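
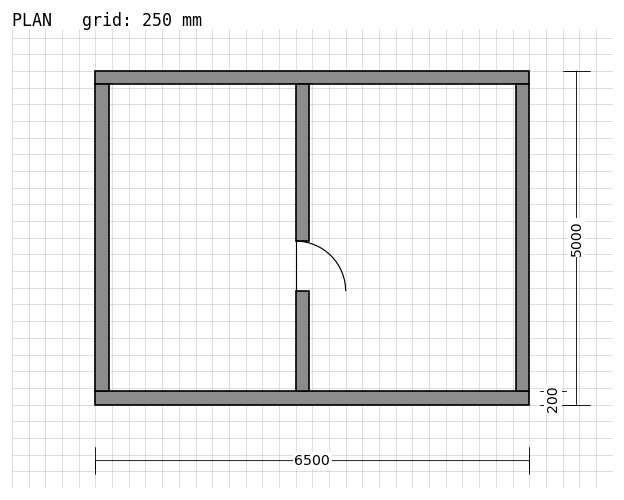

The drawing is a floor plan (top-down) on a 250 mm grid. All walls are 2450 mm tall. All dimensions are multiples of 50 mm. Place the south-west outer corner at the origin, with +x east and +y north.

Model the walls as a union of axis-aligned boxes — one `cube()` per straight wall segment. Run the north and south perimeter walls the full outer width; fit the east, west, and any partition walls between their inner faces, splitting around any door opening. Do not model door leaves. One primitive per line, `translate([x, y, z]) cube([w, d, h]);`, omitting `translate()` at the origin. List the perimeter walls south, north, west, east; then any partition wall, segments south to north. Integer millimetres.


cube([6500, 200, 2450]);
translate([0, 4800, 0]) cube([6500, 200, 2450]);
translate([0, 200, 0]) cube([200, 4600, 2450]);
translate([6300, 200, 0]) cube([200, 4600, 2450]);
translate([3000, 200, 0]) cube([200, 1500, 2450]);
translate([3000, 2450, 0]) cube([200, 2350, 2450]);


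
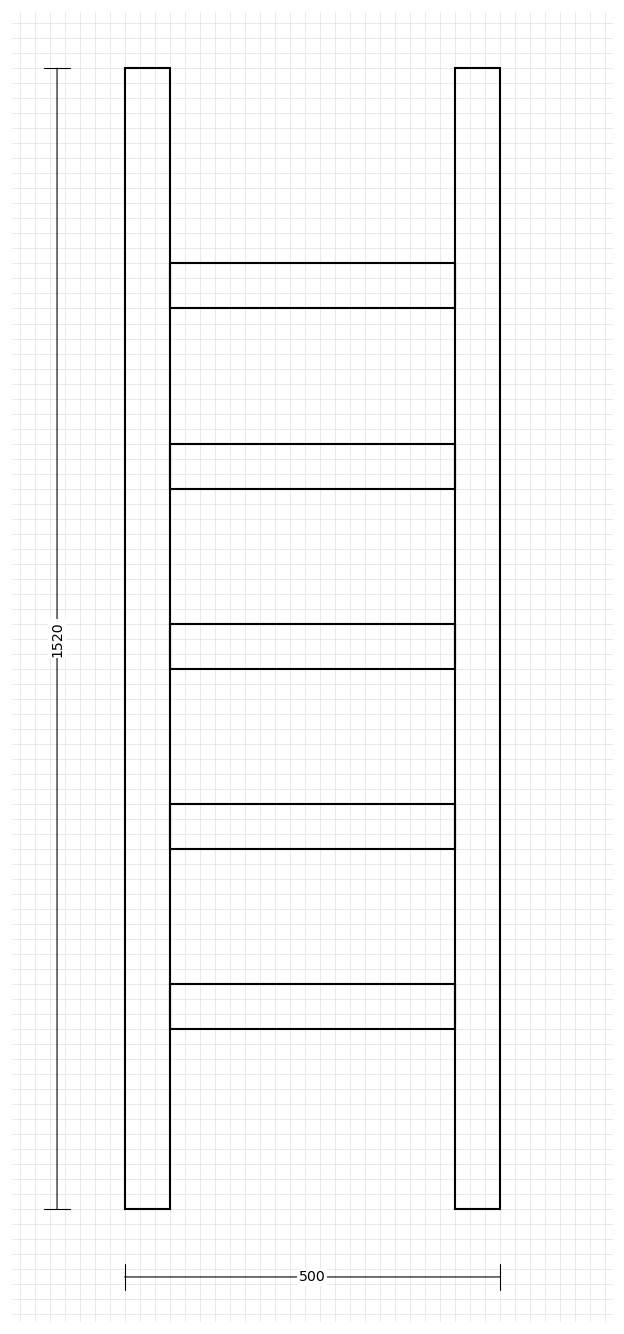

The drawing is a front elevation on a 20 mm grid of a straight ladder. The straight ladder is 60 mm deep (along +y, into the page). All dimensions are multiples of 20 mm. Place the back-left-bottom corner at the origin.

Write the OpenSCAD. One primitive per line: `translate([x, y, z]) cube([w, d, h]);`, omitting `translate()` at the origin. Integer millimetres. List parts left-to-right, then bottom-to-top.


cube([60, 60, 1520]);
translate([60, 0, 240]) cube([380, 60, 60]);
translate([60, 0, 480]) cube([380, 60, 60]);
translate([60, 0, 720]) cube([380, 60, 60]);
translate([60, 0, 960]) cube([380, 60, 60]);
translate([60, 0, 1200]) cube([380, 60, 60]);
translate([440, 0, 0]) cube([60, 60, 1520]);


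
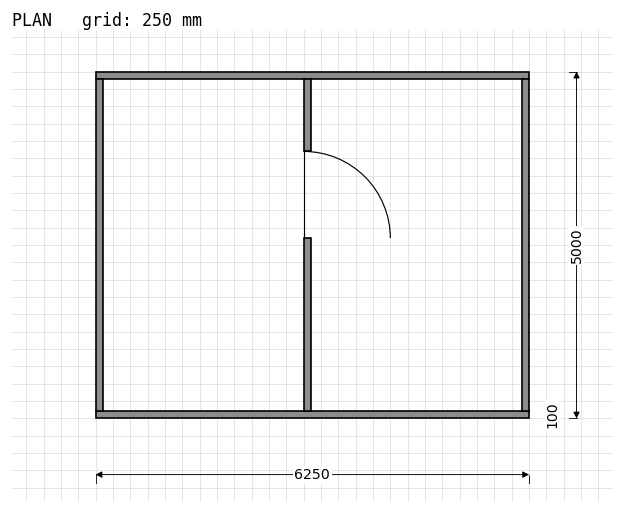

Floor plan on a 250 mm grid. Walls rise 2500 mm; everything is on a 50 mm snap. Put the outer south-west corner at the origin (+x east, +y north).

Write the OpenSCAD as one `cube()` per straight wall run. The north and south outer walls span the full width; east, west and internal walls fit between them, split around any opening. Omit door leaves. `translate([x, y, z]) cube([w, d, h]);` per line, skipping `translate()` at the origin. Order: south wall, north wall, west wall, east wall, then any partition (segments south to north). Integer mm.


cube([6250, 100, 2500]);
translate([0, 4900, 0]) cube([6250, 100, 2500]);
translate([0, 100, 0]) cube([100, 4800, 2500]);
translate([6150, 100, 0]) cube([100, 4800, 2500]);
translate([3000, 100, 0]) cube([100, 2500, 2500]);
translate([3000, 3850, 0]) cube([100, 1050, 2500]);


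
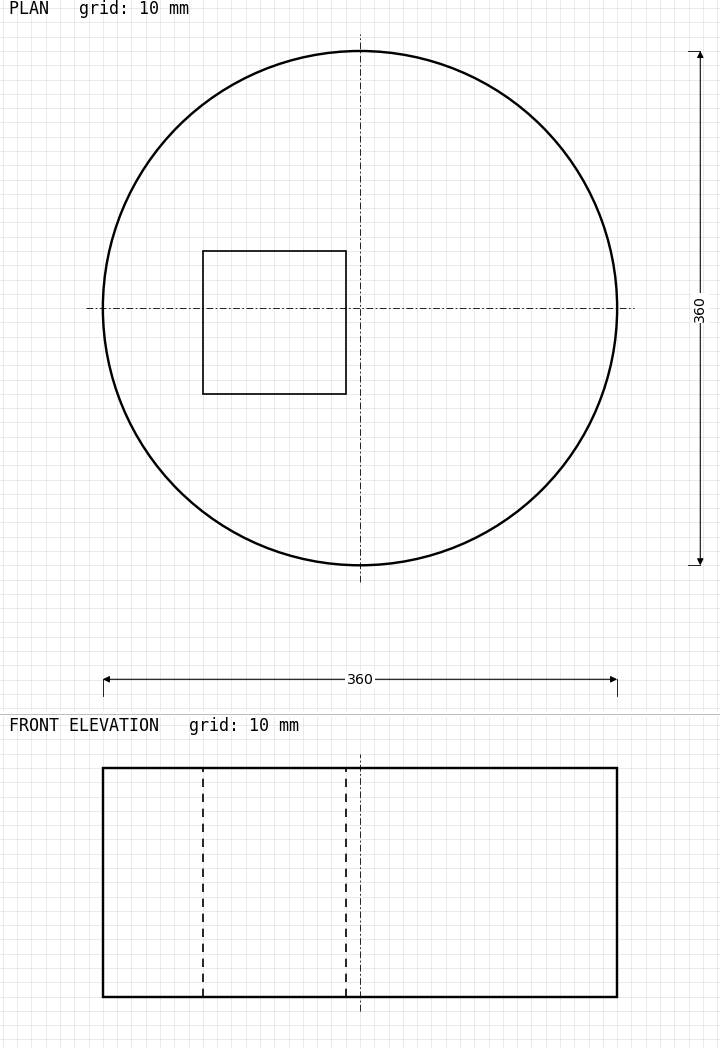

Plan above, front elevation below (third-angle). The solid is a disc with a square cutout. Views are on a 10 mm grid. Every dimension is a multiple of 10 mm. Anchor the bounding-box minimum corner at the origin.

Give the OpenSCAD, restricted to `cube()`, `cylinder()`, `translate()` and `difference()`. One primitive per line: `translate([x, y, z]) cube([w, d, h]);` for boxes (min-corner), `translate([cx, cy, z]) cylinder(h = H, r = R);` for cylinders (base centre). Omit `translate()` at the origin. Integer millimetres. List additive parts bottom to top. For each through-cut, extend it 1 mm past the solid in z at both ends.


difference() {
  translate([180, 180, 0]) cylinder(h = 160, r = 180);
  translate([70, 120, -1]) cube([100, 100, 162]);
}


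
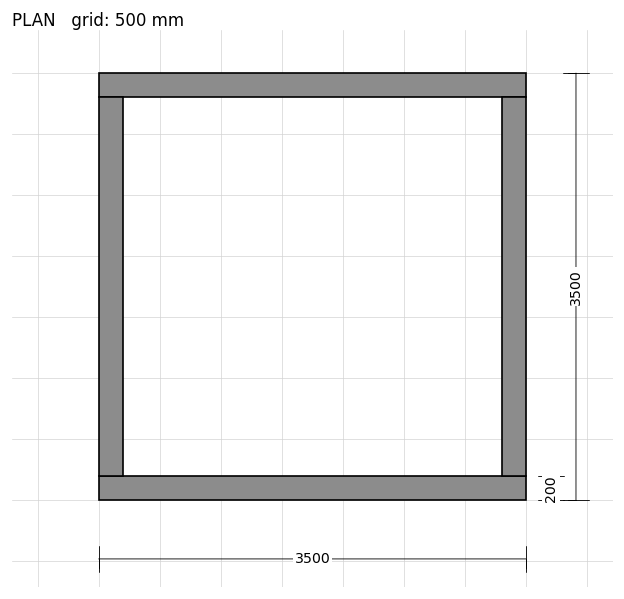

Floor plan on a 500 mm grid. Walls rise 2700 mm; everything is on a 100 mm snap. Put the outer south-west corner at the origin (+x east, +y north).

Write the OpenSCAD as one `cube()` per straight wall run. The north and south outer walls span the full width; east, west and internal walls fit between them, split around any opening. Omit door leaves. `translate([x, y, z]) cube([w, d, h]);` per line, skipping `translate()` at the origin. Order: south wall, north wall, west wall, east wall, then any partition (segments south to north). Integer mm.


cube([3500, 200, 2700]);
translate([0, 3300, 0]) cube([3500, 200, 2700]);
translate([0, 200, 0]) cube([200, 3100, 2700]);
translate([3300, 200, 0]) cube([200, 3100, 2700]);


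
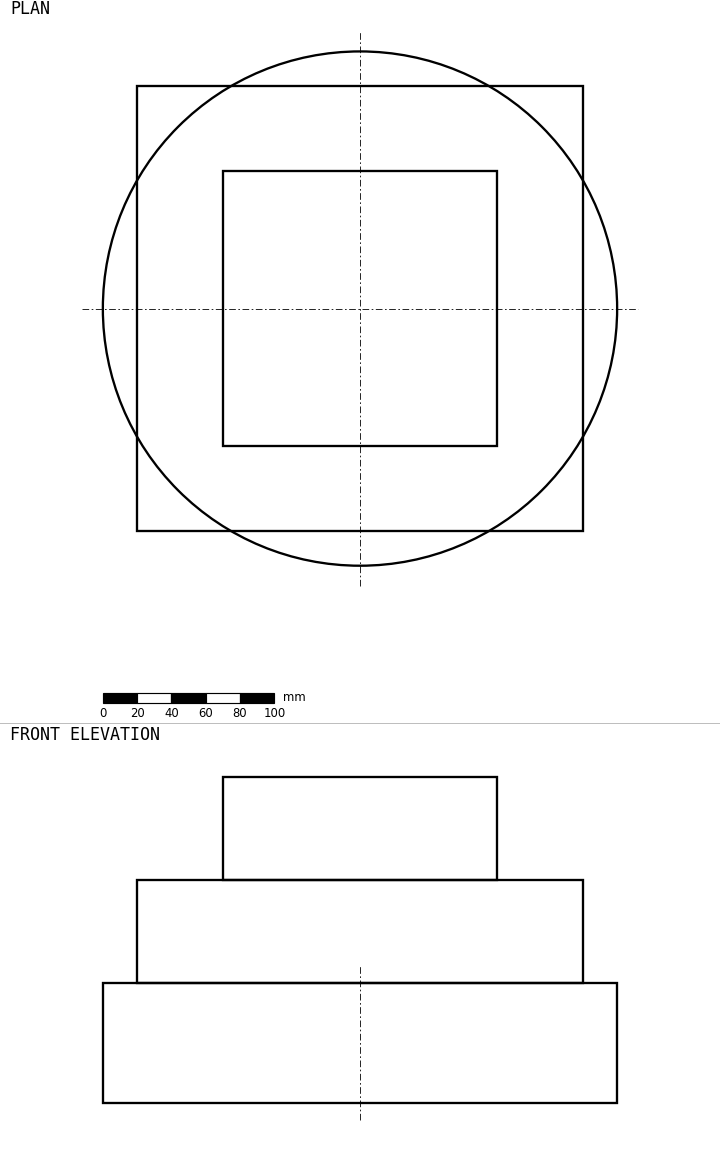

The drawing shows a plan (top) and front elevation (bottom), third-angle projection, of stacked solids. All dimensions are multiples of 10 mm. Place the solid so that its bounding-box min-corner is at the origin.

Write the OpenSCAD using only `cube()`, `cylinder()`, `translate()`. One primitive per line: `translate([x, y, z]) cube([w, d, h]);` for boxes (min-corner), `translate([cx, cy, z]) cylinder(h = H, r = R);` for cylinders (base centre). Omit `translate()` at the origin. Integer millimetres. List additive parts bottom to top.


translate([150, 150, 0]) cylinder(h = 70, r = 150);
translate([20, 20, 70]) cube([260, 260, 60]);
translate([70, 70, 130]) cube([160, 160, 60]);


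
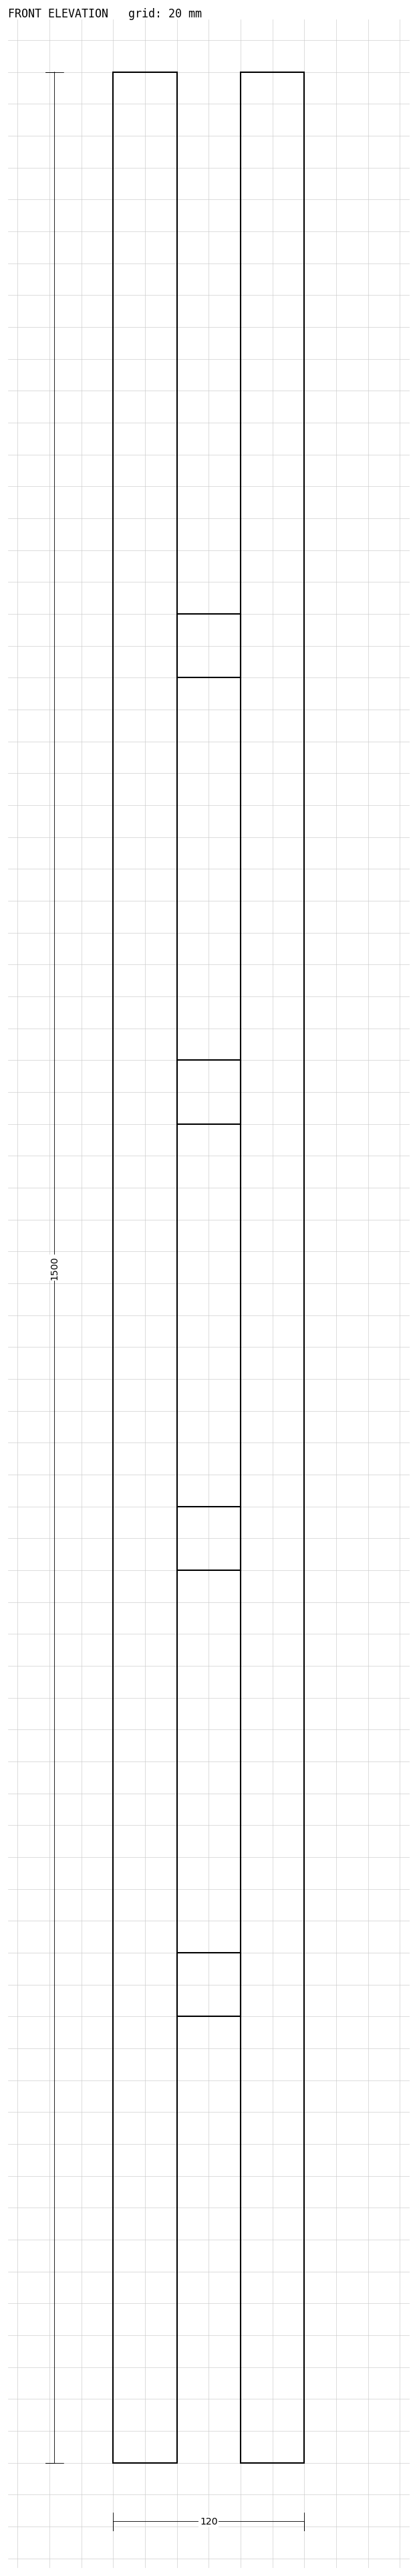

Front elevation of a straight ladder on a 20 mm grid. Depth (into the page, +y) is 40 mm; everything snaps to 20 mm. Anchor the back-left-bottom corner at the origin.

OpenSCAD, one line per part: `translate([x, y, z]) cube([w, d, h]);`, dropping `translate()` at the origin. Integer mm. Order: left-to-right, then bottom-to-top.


cube([40, 40, 1500]);
translate([40, 0, 280]) cube([40, 40, 40]);
translate([40, 0, 560]) cube([40, 40, 40]);
translate([40, 0, 840]) cube([40, 40, 40]);
translate([40, 0, 1120]) cube([40, 40, 40]);
translate([80, 0, 0]) cube([40, 40, 1500]);


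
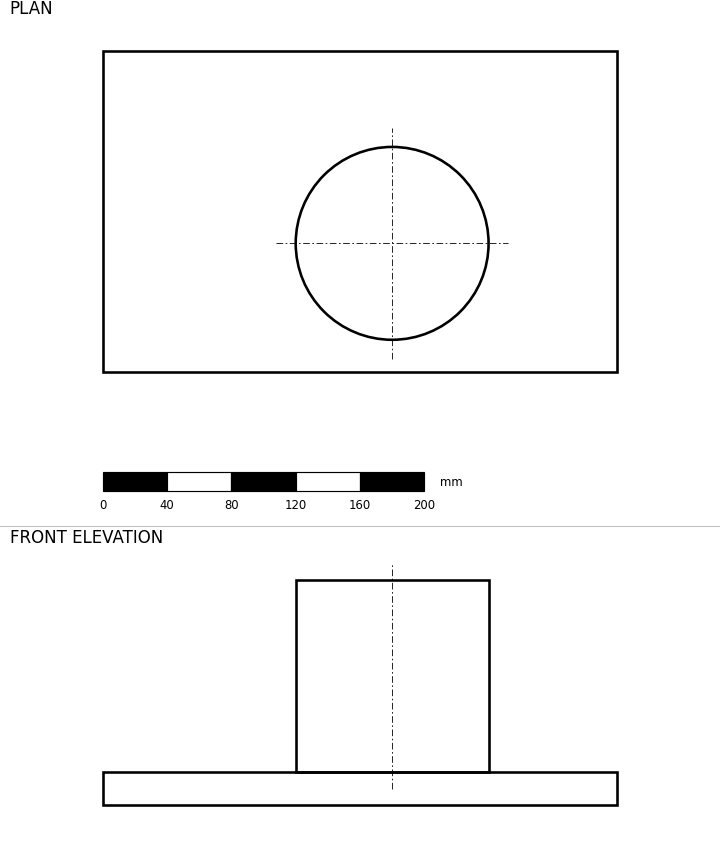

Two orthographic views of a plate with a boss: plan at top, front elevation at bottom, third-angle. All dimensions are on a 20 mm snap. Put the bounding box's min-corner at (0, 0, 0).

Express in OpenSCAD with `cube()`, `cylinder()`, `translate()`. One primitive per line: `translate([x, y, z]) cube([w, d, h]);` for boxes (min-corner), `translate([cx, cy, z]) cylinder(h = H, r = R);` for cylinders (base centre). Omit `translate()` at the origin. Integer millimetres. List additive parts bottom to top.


cube([320, 200, 20]);
translate([180, 80, 20]) cylinder(h = 120, r = 60);


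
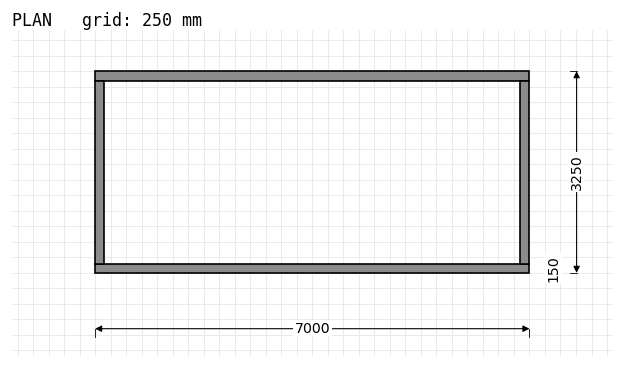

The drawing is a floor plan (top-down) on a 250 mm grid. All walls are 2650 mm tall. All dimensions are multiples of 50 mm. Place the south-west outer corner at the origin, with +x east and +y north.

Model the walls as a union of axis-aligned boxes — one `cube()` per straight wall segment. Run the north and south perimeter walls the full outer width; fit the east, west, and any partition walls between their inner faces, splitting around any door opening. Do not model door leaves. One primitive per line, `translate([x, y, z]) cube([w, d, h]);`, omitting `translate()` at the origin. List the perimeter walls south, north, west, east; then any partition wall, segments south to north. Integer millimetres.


cube([7000, 150, 2650]);
translate([0, 3100, 0]) cube([7000, 150, 2650]);
translate([0, 150, 0]) cube([150, 2950, 2650]);
translate([6850, 150, 0]) cube([150, 2950, 2650]);


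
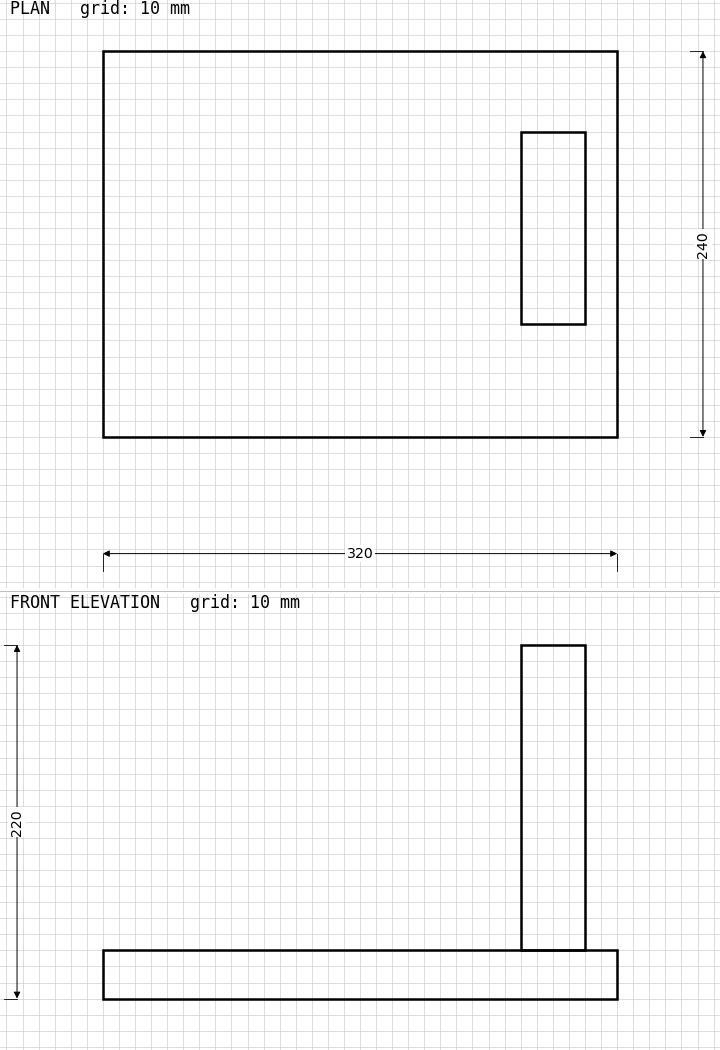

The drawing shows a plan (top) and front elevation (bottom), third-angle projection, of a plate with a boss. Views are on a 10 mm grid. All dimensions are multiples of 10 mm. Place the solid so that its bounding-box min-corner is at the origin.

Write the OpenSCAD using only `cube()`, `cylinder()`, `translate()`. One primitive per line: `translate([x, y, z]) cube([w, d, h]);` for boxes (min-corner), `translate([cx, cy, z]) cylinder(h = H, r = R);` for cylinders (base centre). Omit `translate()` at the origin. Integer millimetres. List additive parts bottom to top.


cube([320, 240, 30]);
translate([260, 70, 30]) cube([40, 120, 190]);


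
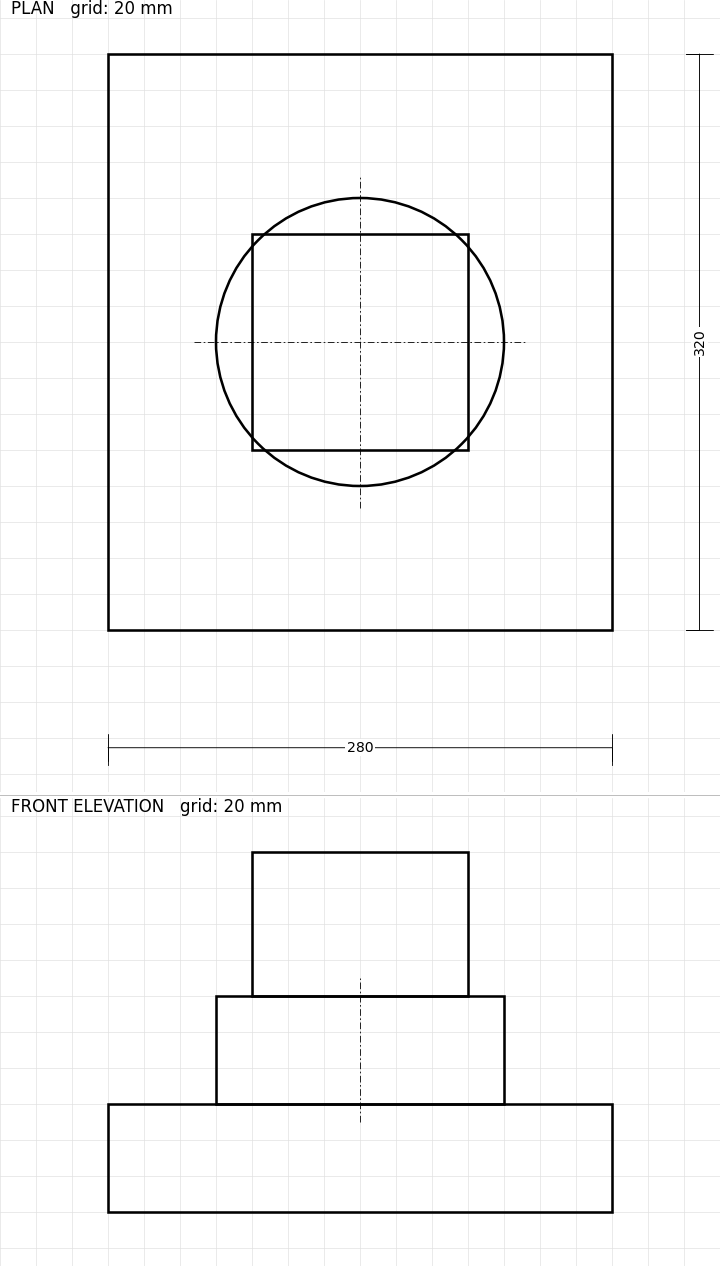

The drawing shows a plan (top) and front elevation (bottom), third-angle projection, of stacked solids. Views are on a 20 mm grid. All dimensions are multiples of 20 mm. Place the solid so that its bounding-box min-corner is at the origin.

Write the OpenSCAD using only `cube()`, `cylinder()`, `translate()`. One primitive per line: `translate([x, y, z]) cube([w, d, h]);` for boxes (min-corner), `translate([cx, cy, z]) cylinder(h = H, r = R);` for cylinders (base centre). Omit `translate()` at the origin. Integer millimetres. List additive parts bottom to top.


cube([280, 320, 60]);
translate([140, 160, 60]) cylinder(h = 60, r = 80);
translate([80, 100, 120]) cube([120, 120, 80]);


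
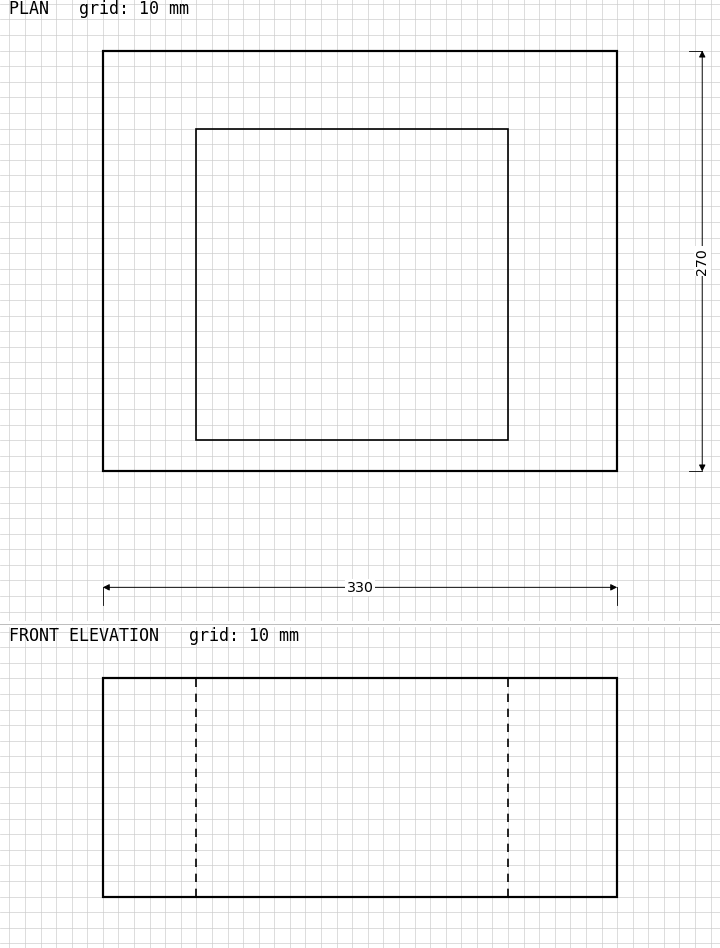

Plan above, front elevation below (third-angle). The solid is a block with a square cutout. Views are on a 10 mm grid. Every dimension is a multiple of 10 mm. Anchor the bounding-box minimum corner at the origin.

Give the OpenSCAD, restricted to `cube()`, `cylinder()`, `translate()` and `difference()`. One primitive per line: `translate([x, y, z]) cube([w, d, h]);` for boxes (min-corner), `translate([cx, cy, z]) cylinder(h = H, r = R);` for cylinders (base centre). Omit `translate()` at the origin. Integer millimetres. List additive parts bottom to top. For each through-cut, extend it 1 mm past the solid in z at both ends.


difference() {
  cube([330, 270, 140]);
  translate([60, 20, -1]) cube([200, 200, 142]);
}


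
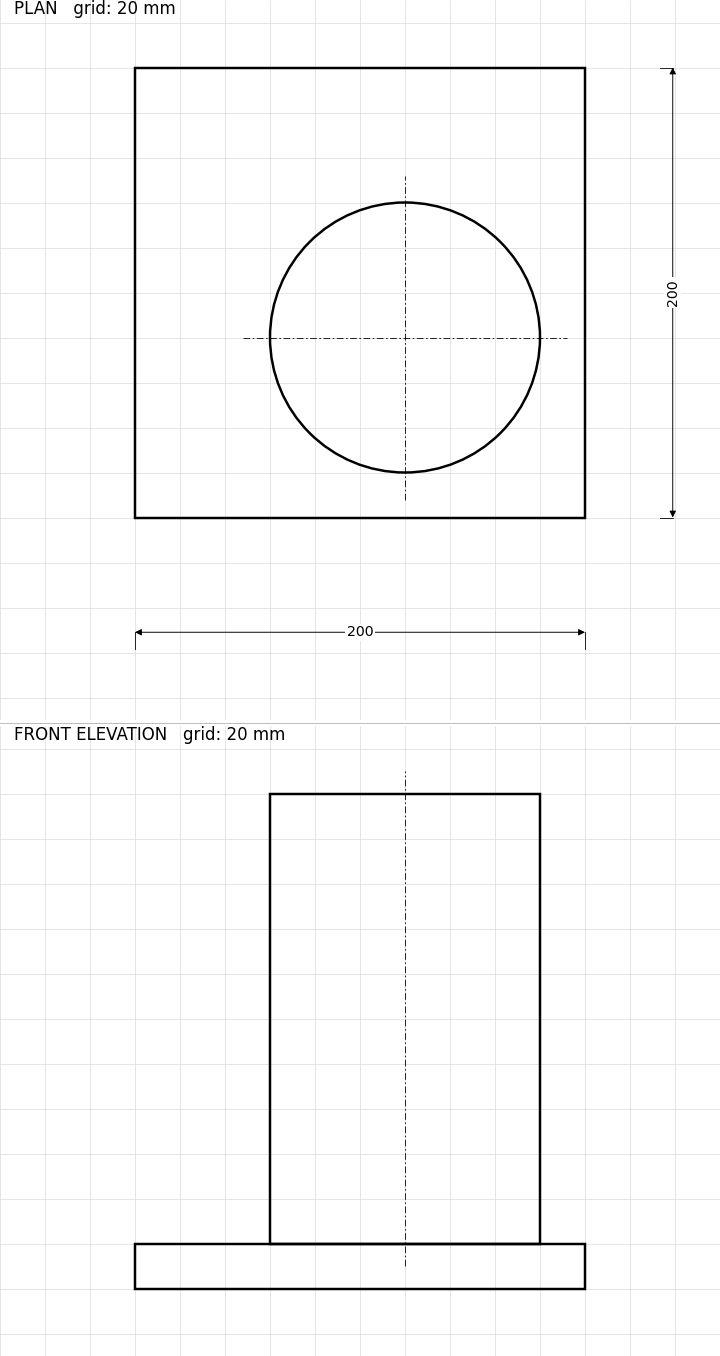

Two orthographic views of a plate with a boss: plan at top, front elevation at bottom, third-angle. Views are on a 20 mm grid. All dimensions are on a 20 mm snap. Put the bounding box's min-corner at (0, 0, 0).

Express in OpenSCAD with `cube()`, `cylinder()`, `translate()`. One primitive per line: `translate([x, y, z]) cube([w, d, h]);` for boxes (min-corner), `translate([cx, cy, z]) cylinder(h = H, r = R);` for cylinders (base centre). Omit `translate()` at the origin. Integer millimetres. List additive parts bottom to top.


cube([200, 200, 20]);
translate([120, 80, 20]) cylinder(h = 200, r = 60);


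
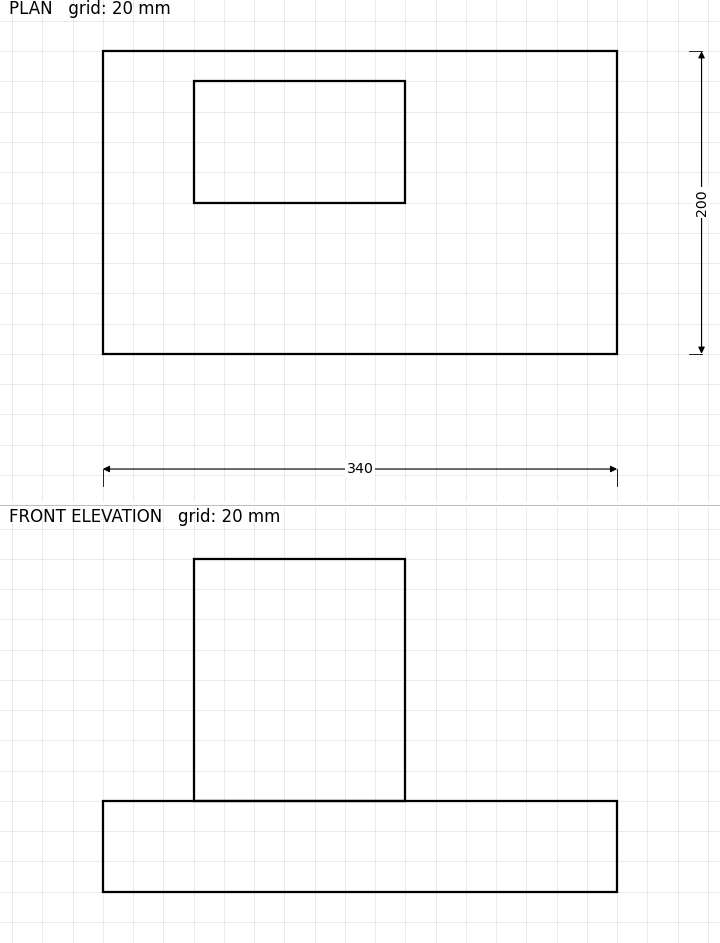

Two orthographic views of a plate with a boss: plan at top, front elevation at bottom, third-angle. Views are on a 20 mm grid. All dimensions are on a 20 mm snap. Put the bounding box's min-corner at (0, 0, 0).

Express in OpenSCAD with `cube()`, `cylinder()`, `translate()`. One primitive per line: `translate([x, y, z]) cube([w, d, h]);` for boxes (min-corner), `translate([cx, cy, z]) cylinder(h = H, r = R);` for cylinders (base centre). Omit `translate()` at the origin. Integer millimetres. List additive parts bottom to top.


cube([340, 200, 60]);
translate([60, 100, 60]) cube([140, 80, 160]);


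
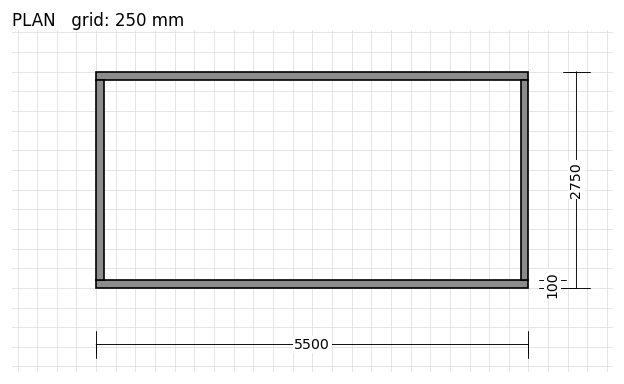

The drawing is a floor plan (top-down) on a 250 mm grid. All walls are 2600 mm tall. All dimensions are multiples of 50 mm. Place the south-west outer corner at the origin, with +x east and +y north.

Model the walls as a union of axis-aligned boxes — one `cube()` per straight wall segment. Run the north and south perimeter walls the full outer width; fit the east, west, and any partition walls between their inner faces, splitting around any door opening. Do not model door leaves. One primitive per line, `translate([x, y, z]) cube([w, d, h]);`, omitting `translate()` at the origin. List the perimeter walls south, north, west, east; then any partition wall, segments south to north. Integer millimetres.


cube([5500, 100, 2600]);
translate([0, 2650, 0]) cube([5500, 100, 2600]);
translate([0, 100, 0]) cube([100, 2550, 2600]);
translate([5400, 100, 0]) cube([100, 2550, 2600]);


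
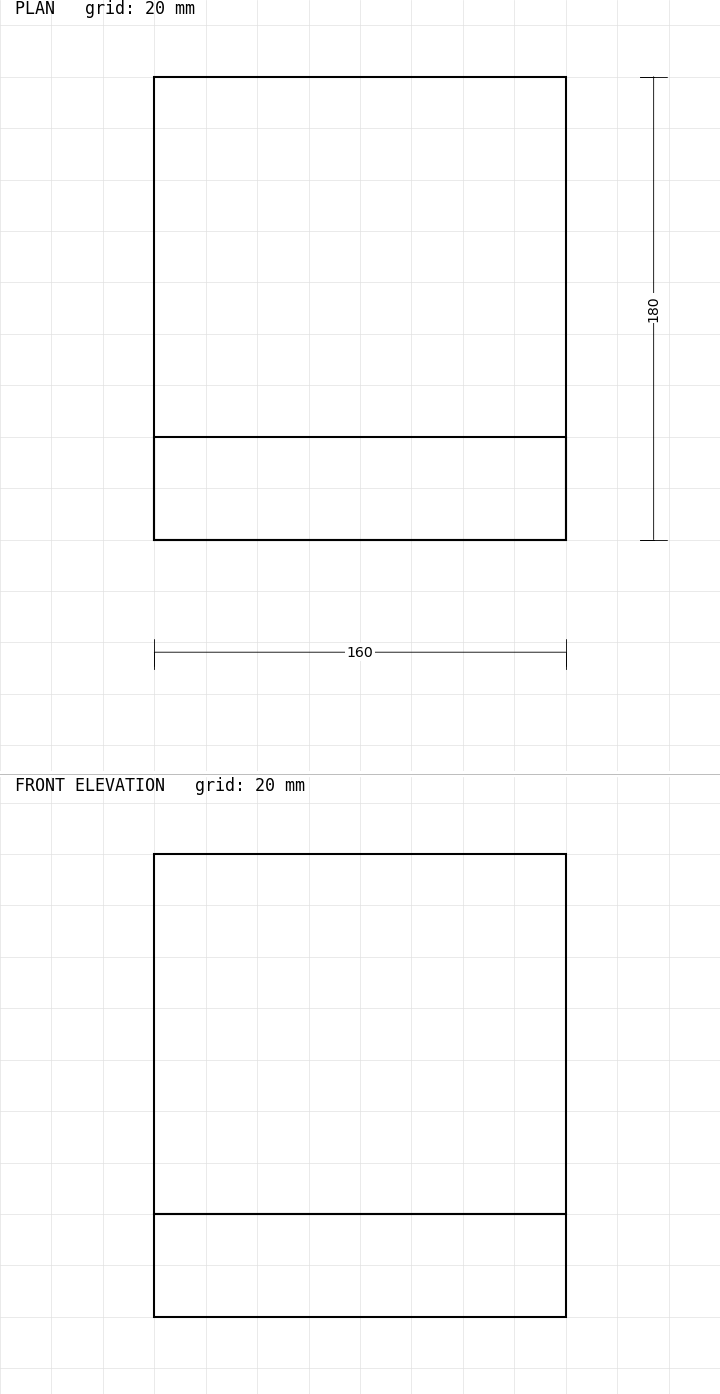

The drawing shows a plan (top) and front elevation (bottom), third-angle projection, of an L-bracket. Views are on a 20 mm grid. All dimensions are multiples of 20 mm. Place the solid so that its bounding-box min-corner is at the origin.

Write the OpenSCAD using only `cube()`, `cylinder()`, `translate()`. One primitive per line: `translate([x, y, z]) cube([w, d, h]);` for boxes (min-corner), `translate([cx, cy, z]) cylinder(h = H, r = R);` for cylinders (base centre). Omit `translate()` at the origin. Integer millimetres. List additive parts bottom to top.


cube([160, 180, 40]);
translate([0, 0, 40]) cube([160, 40, 140]);


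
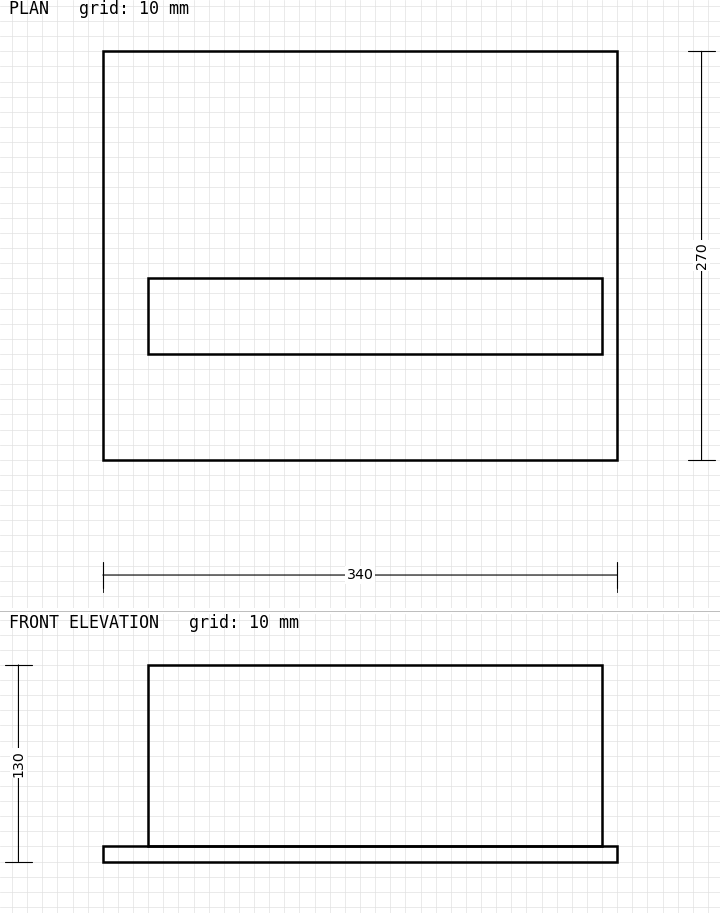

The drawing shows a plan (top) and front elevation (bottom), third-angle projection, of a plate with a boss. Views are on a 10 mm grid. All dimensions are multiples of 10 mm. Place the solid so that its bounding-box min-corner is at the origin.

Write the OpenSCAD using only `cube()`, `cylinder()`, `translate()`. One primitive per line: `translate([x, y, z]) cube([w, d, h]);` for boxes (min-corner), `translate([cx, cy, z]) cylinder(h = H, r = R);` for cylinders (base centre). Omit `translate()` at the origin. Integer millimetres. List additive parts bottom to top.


cube([340, 270, 10]);
translate([30, 70, 10]) cube([300, 50, 120]);


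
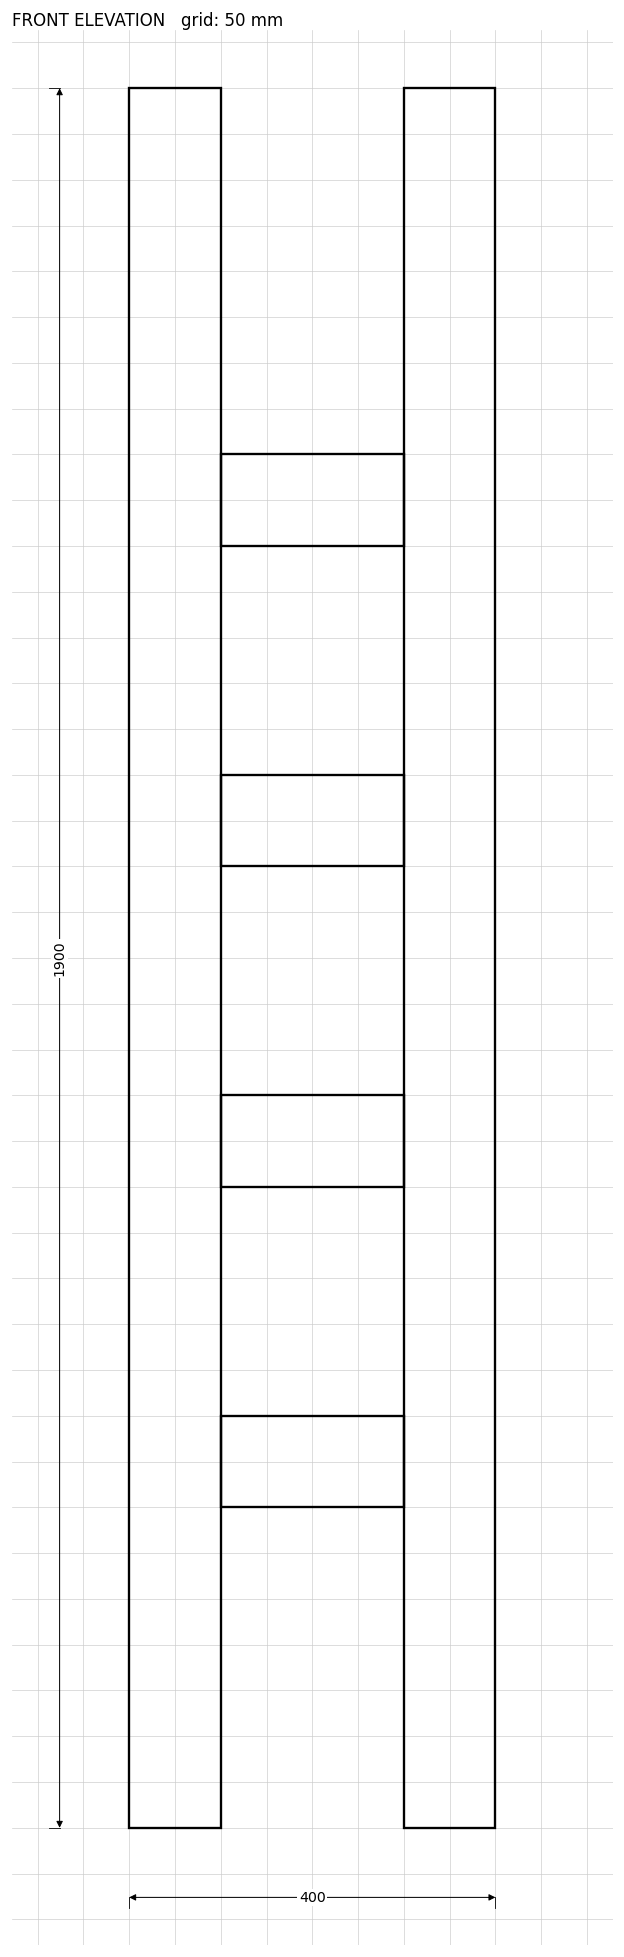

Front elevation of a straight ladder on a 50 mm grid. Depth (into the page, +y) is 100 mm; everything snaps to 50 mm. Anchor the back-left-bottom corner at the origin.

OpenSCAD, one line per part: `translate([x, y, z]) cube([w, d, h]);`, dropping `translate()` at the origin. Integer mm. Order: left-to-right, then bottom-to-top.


cube([100, 100, 1900]);
translate([100, 0, 350]) cube([200, 100, 100]);
translate([100, 0, 700]) cube([200, 100, 100]);
translate([100, 0, 1050]) cube([200, 100, 100]);
translate([100, 0, 1400]) cube([200, 100, 100]);
translate([300, 0, 0]) cube([100, 100, 1900]);


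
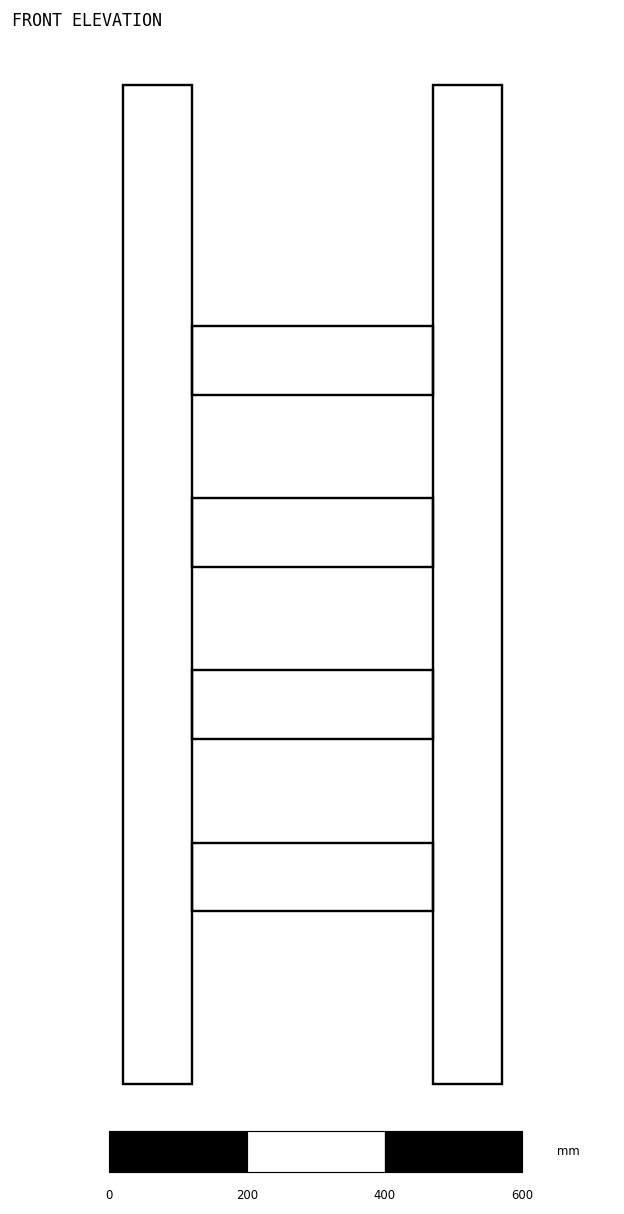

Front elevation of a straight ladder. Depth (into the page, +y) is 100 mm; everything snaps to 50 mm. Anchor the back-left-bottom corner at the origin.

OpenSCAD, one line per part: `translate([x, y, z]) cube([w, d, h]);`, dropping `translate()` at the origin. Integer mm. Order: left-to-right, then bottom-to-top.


cube([100, 100, 1450]);
translate([100, 0, 250]) cube([350, 100, 100]);
translate([100, 0, 500]) cube([350, 100, 100]);
translate([100, 0, 750]) cube([350, 100, 100]);
translate([100, 0, 1000]) cube([350, 100, 100]);
translate([450, 0, 0]) cube([100, 100, 1450]);


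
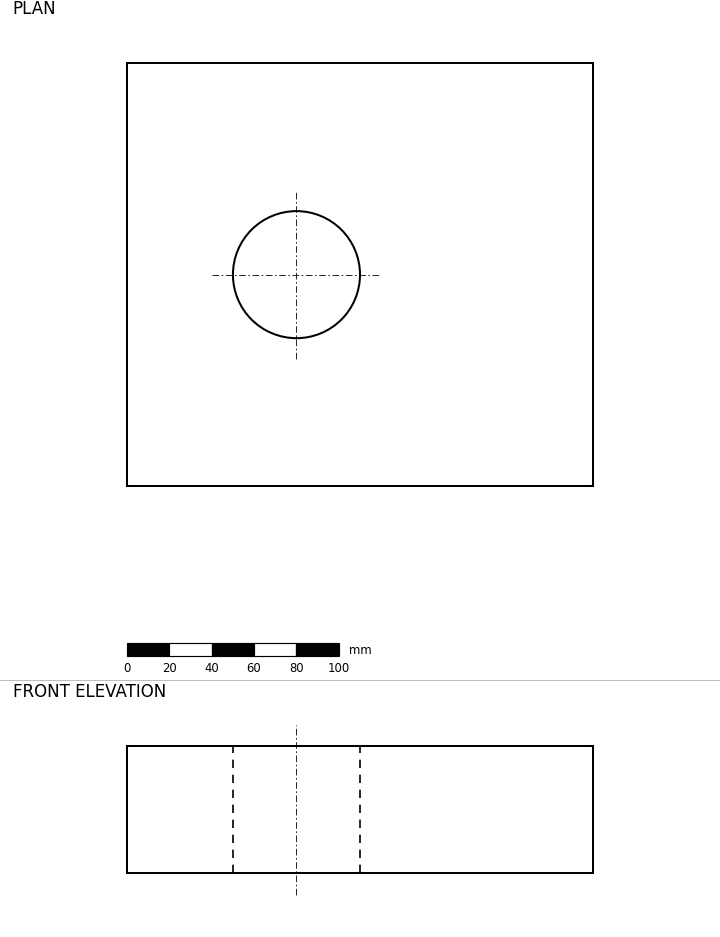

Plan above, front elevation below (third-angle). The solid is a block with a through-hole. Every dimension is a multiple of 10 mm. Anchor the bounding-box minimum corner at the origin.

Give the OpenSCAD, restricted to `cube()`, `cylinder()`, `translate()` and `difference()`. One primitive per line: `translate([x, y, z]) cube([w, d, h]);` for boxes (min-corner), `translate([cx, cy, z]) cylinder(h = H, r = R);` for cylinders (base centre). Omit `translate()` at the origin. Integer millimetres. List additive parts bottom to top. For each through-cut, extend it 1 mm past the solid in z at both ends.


difference() {
  cube([220, 200, 60]);
  translate([80, 100, -1]) cylinder(h = 62, r = 30);
}


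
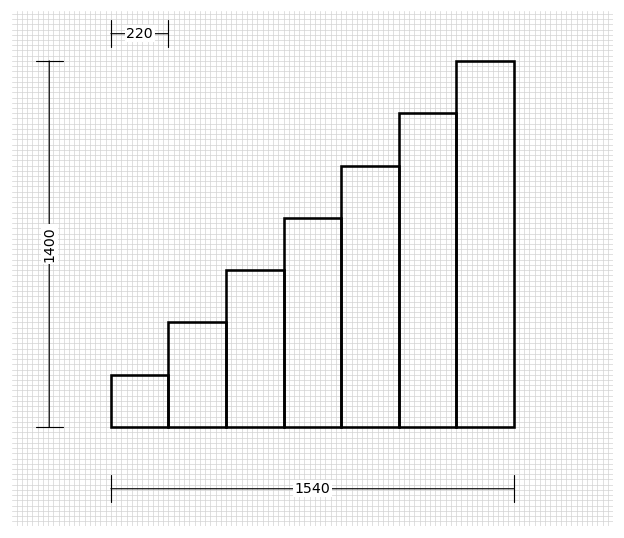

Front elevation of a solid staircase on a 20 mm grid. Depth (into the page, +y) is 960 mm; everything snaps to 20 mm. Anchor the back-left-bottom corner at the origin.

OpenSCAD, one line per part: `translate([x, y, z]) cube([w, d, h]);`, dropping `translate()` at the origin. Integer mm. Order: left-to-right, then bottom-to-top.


cube([220, 960, 200]);
translate([220, 0, 0]) cube([220, 960, 400]);
translate([440, 0, 0]) cube([220, 960, 600]);
translate([660, 0, 0]) cube([220, 960, 800]);
translate([880, 0, 0]) cube([220, 960, 1000]);
translate([1100, 0, 0]) cube([220, 960, 1200]);
translate([1320, 0, 0]) cube([220, 960, 1400]);


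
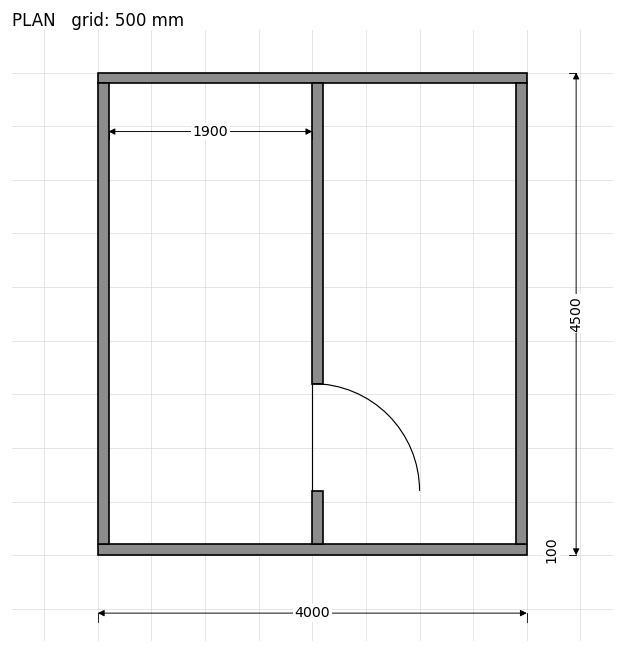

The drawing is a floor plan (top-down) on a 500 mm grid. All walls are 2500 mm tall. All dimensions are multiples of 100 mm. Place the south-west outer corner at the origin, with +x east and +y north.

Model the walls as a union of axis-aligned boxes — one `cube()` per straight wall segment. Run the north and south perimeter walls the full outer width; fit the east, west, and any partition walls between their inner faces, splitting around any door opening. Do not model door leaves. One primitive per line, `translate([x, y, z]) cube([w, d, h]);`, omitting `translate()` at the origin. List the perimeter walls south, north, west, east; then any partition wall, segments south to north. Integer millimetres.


cube([4000, 100, 2500]);
translate([0, 4400, 0]) cube([4000, 100, 2500]);
translate([0, 100, 0]) cube([100, 4300, 2500]);
translate([3900, 100, 0]) cube([100, 4300, 2500]);
translate([2000, 100, 0]) cube([100, 500, 2500]);
translate([2000, 1600, 0]) cube([100, 2800, 2500]);


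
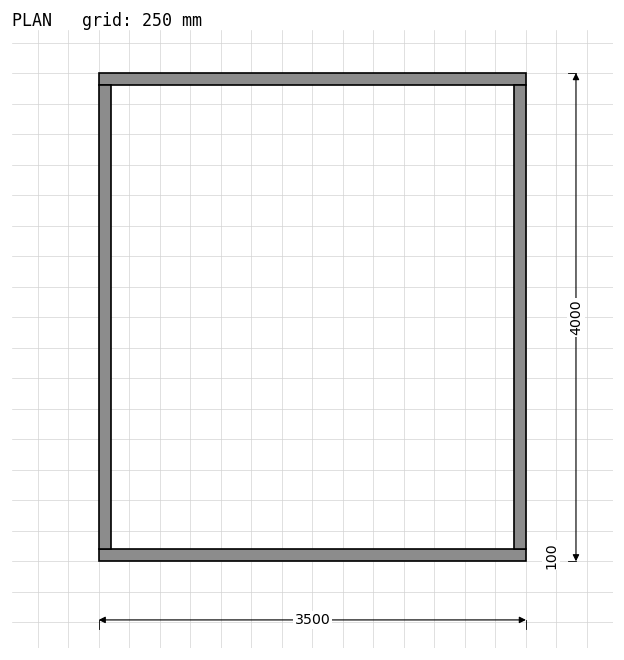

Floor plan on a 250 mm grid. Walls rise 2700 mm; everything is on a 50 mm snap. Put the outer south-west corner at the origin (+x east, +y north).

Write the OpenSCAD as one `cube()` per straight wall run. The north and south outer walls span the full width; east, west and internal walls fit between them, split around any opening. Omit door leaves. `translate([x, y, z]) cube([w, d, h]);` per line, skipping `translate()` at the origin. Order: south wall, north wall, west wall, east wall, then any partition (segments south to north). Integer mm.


cube([3500, 100, 2700]);
translate([0, 3900, 0]) cube([3500, 100, 2700]);
translate([0, 100, 0]) cube([100, 3800, 2700]);
translate([3400, 100, 0]) cube([100, 3800, 2700]);


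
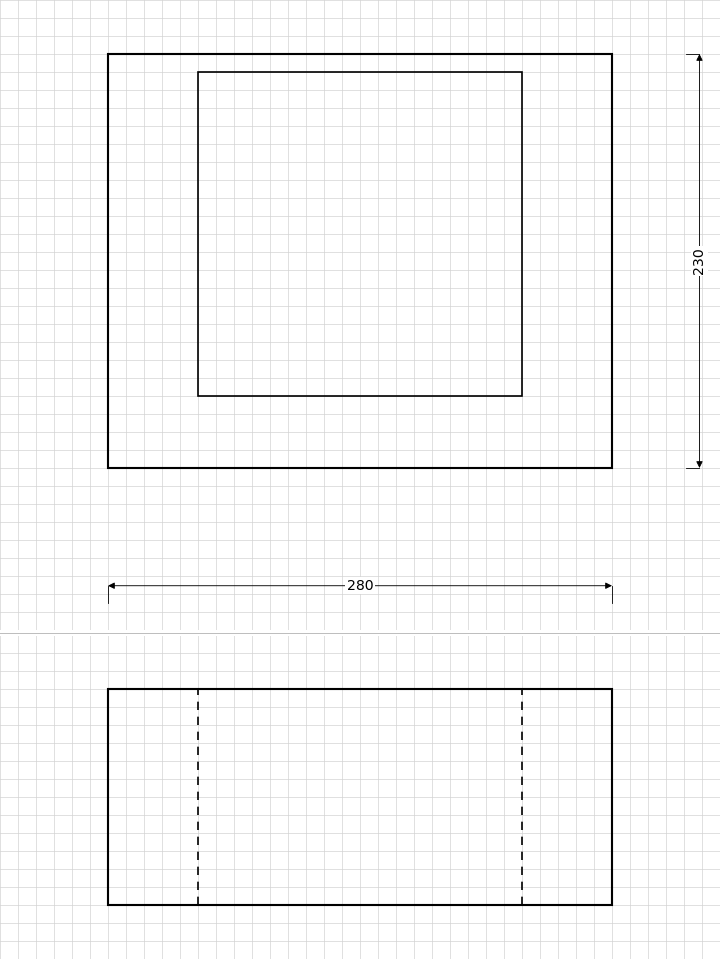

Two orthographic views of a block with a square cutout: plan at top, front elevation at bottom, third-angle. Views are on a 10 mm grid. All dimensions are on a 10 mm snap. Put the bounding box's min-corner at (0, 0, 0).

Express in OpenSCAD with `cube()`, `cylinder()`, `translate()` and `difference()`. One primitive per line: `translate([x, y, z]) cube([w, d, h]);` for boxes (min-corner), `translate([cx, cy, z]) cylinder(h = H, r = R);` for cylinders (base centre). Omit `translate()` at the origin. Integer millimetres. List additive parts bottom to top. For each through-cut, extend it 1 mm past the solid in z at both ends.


difference() {
  cube([280, 230, 120]);
  translate([50, 40, -1]) cube([180, 180, 122]);
}


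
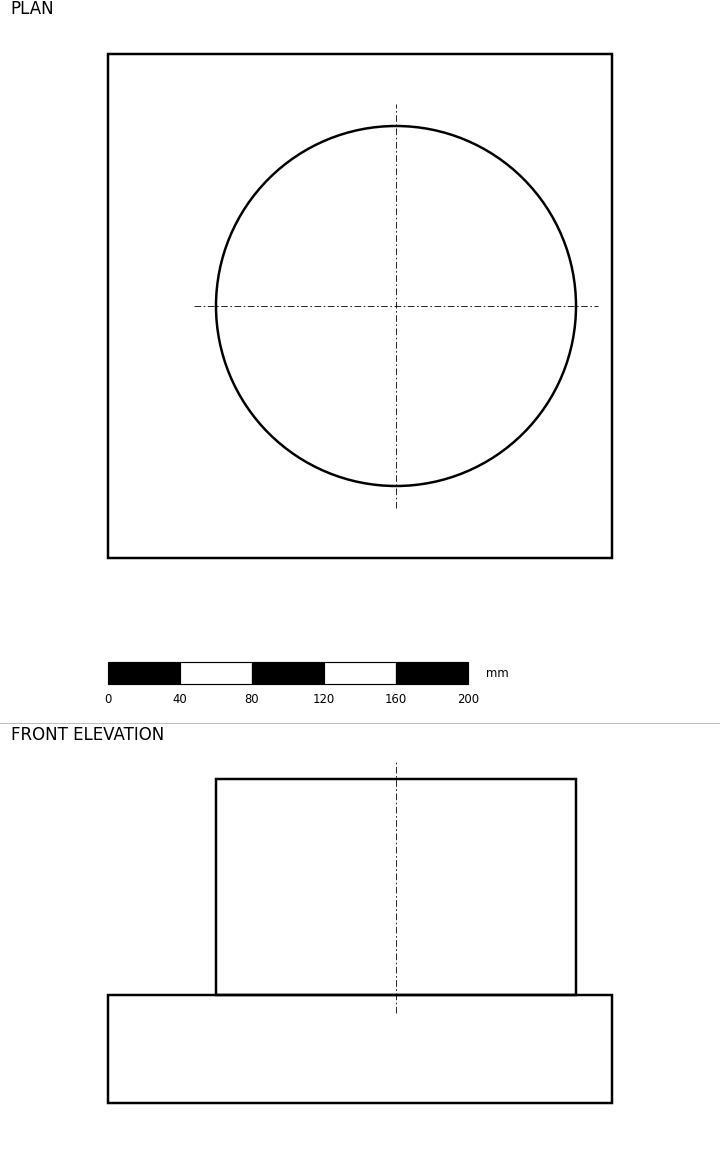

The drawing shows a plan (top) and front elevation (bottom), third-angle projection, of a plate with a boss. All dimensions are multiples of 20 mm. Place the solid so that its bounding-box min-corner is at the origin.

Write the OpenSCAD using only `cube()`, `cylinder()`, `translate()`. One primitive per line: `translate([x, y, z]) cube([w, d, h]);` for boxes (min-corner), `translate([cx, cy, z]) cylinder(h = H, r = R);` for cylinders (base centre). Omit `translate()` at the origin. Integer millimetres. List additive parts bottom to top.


cube([280, 280, 60]);
translate([160, 140, 60]) cylinder(h = 120, r = 100);


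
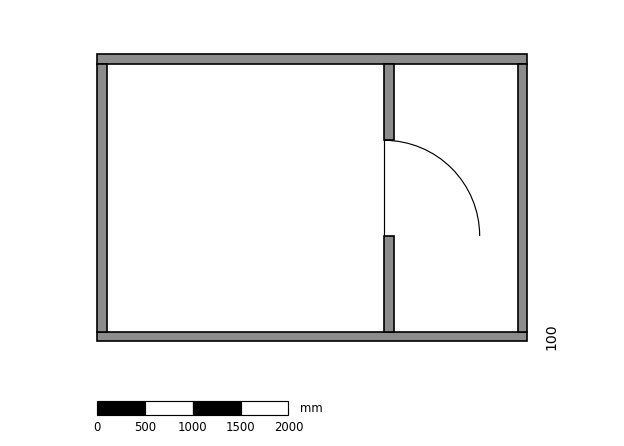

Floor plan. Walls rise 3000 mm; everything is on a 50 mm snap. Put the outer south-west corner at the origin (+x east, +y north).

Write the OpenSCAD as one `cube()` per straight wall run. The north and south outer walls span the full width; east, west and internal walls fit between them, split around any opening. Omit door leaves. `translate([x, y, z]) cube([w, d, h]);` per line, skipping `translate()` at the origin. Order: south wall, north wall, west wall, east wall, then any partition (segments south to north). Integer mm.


cube([4500, 100, 3000]);
translate([0, 2900, 0]) cube([4500, 100, 3000]);
translate([0, 100, 0]) cube([100, 2800, 3000]);
translate([4400, 100, 0]) cube([100, 2800, 3000]);
translate([3000, 100, 0]) cube([100, 1000, 3000]);
translate([3000, 2100, 0]) cube([100, 800, 3000]);


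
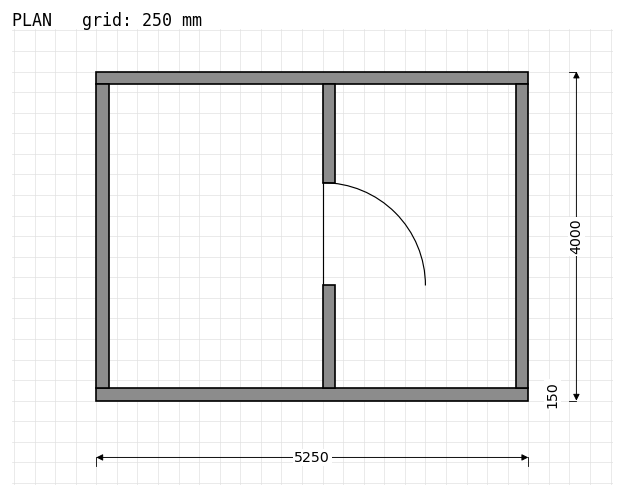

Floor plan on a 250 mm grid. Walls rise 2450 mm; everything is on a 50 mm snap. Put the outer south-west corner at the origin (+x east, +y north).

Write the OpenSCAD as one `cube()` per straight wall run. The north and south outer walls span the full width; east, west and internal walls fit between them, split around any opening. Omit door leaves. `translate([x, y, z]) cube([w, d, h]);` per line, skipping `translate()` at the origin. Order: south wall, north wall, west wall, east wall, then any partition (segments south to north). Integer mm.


cube([5250, 150, 2450]);
translate([0, 3850, 0]) cube([5250, 150, 2450]);
translate([0, 150, 0]) cube([150, 3700, 2450]);
translate([5100, 150, 0]) cube([150, 3700, 2450]);
translate([2750, 150, 0]) cube([150, 1250, 2450]);
translate([2750, 2650, 0]) cube([150, 1200, 2450]);


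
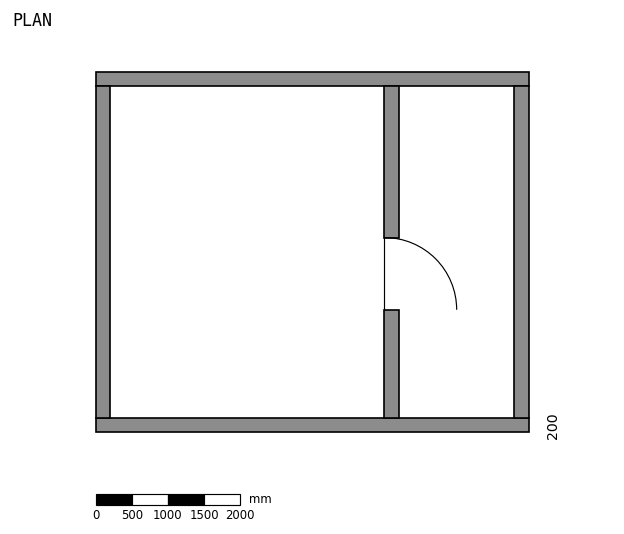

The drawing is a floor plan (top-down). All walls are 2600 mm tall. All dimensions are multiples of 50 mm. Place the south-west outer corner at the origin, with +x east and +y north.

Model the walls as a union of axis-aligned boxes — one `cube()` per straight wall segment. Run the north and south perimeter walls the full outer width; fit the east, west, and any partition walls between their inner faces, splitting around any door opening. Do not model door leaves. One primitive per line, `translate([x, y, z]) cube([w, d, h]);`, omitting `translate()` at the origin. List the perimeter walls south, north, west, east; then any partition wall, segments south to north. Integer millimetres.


cube([6000, 200, 2600]);
translate([0, 4800, 0]) cube([6000, 200, 2600]);
translate([0, 200, 0]) cube([200, 4600, 2600]);
translate([5800, 200, 0]) cube([200, 4600, 2600]);
translate([4000, 200, 0]) cube([200, 1500, 2600]);
translate([4000, 2700, 0]) cube([200, 2100, 2600]);


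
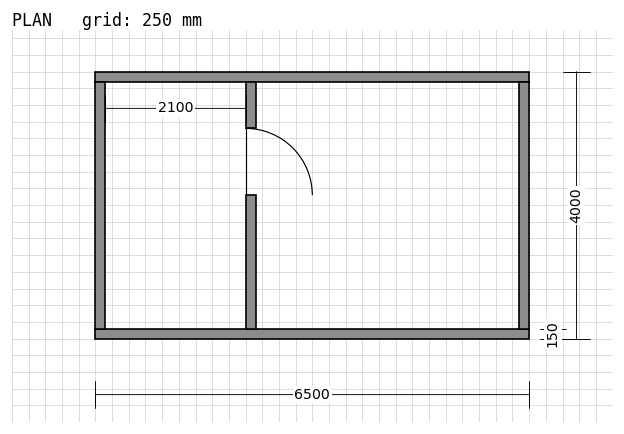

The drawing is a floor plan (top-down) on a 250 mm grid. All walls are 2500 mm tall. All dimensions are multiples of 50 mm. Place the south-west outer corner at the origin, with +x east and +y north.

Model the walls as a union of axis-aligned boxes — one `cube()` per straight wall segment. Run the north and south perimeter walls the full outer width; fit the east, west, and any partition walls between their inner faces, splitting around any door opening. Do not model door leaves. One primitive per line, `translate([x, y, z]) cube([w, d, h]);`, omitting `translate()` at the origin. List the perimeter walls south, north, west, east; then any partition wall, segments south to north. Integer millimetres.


cube([6500, 150, 2500]);
translate([0, 3850, 0]) cube([6500, 150, 2500]);
translate([0, 150, 0]) cube([150, 3700, 2500]);
translate([6350, 150, 0]) cube([150, 3700, 2500]);
translate([2250, 150, 0]) cube([150, 2000, 2500]);
translate([2250, 3150, 0]) cube([150, 700, 2500]);


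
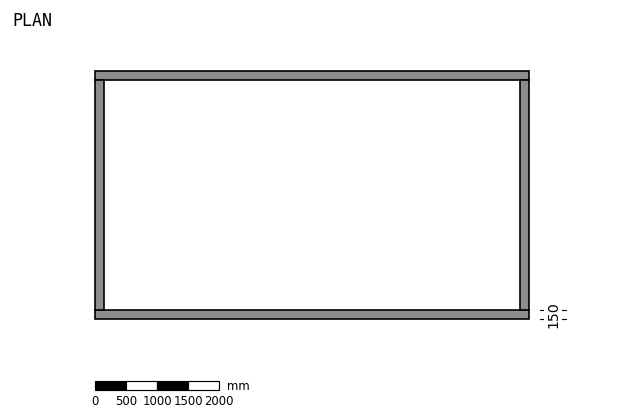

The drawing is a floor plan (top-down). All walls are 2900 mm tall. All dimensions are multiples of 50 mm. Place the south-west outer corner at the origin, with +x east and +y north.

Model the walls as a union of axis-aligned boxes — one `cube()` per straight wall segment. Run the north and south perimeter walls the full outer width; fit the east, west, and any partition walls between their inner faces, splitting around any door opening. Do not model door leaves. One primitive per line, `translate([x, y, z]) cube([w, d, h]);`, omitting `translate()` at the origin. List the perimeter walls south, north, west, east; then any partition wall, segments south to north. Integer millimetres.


cube([7000, 150, 2900]);
translate([0, 3850, 0]) cube([7000, 150, 2900]);
translate([0, 150, 0]) cube([150, 3700, 2900]);
translate([6850, 150, 0]) cube([150, 3700, 2900]);


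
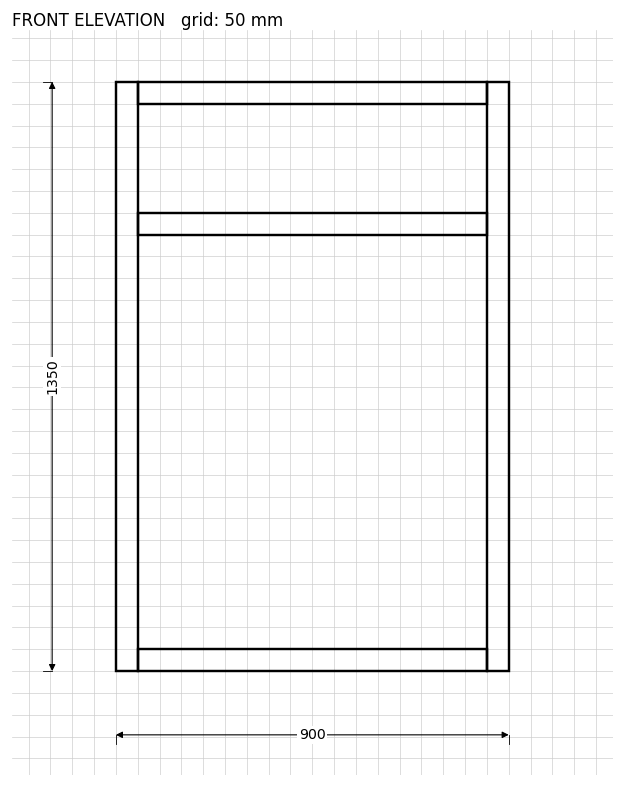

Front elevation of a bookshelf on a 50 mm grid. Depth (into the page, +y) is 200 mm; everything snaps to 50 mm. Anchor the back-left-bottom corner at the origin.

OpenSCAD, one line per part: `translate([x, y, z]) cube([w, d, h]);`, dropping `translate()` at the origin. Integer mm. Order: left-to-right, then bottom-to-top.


cube([50, 200, 1350]);
translate([50, 0, 0]) cube([800, 200, 50]);
translate([50, 0, 1000]) cube([800, 200, 50]);
translate([50, 0, 1300]) cube([800, 200, 50]);
translate([850, 0, 0]) cube([50, 200, 1350]);


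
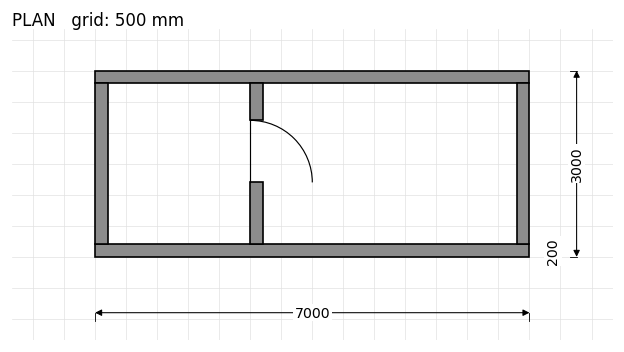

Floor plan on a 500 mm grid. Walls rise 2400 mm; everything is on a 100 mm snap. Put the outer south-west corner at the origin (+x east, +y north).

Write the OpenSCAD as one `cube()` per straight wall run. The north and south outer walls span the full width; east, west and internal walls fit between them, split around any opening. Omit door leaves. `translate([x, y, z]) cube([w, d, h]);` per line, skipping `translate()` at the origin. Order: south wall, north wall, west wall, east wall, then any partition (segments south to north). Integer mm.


cube([7000, 200, 2400]);
translate([0, 2800, 0]) cube([7000, 200, 2400]);
translate([0, 200, 0]) cube([200, 2600, 2400]);
translate([6800, 200, 0]) cube([200, 2600, 2400]);
translate([2500, 200, 0]) cube([200, 1000, 2400]);
translate([2500, 2200, 0]) cube([200, 600, 2400]);


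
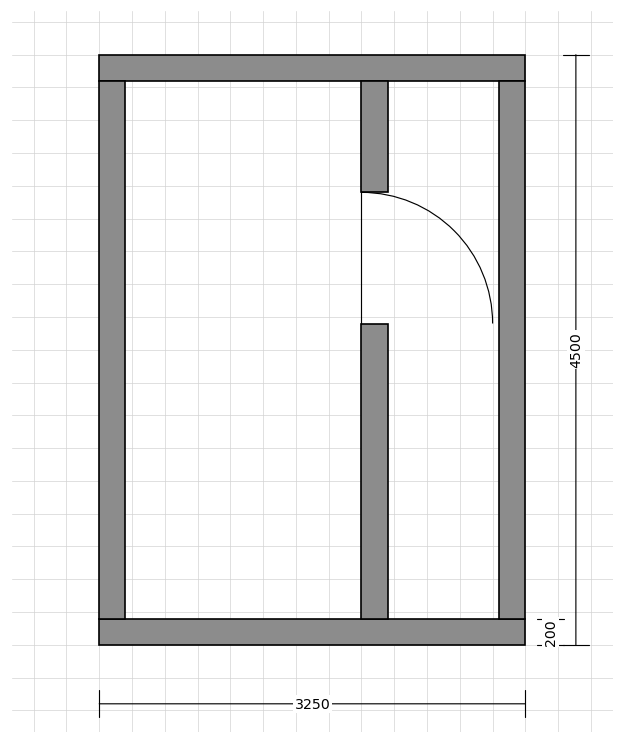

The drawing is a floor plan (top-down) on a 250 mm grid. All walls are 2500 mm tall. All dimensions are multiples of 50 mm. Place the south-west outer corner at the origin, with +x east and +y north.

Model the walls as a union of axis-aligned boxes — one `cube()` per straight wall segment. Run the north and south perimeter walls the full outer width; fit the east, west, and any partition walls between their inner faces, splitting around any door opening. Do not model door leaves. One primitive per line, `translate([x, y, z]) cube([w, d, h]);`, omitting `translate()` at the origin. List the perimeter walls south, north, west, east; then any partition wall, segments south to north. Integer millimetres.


cube([3250, 200, 2500]);
translate([0, 4300, 0]) cube([3250, 200, 2500]);
translate([0, 200, 0]) cube([200, 4100, 2500]);
translate([3050, 200, 0]) cube([200, 4100, 2500]);
translate([2000, 200, 0]) cube([200, 2250, 2500]);
translate([2000, 3450, 0]) cube([200, 850, 2500]);


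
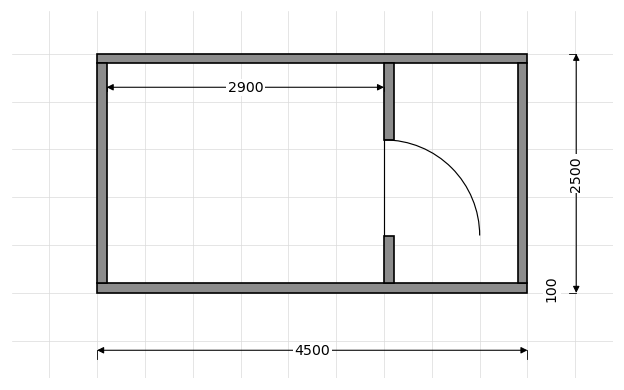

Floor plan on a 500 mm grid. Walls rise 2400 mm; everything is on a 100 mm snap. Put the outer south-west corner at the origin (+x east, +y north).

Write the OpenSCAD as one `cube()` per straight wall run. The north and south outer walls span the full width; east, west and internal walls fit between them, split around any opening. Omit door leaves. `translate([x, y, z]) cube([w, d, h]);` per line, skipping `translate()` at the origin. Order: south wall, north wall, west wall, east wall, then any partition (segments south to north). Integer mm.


cube([4500, 100, 2400]);
translate([0, 2400, 0]) cube([4500, 100, 2400]);
translate([0, 100, 0]) cube([100, 2300, 2400]);
translate([4400, 100, 0]) cube([100, 2300, 2400]);
translate([3000, 100, 0]) cube([100, 500, 2400]);
translate([3000, 1600, 0]) cube([100, 800, 2400]);


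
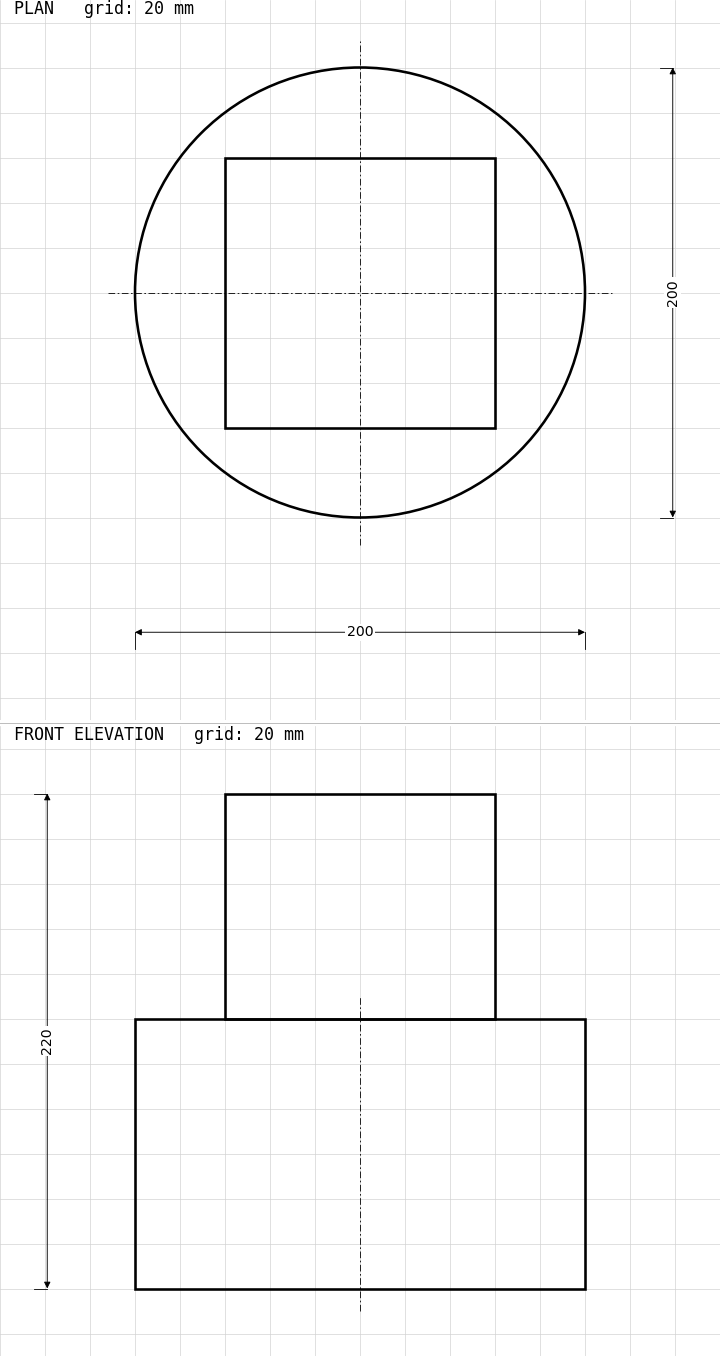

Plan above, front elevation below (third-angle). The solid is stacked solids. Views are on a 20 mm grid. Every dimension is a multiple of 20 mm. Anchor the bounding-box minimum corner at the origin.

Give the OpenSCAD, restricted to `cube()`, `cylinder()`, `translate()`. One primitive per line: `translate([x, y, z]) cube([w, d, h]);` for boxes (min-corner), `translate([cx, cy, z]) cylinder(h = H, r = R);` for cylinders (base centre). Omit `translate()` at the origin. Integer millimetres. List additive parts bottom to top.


translate([100, 100, 0]) cylinder(h = 120, r = 100);
translate([40, 40, 120]) cube([120, 120, 100]);


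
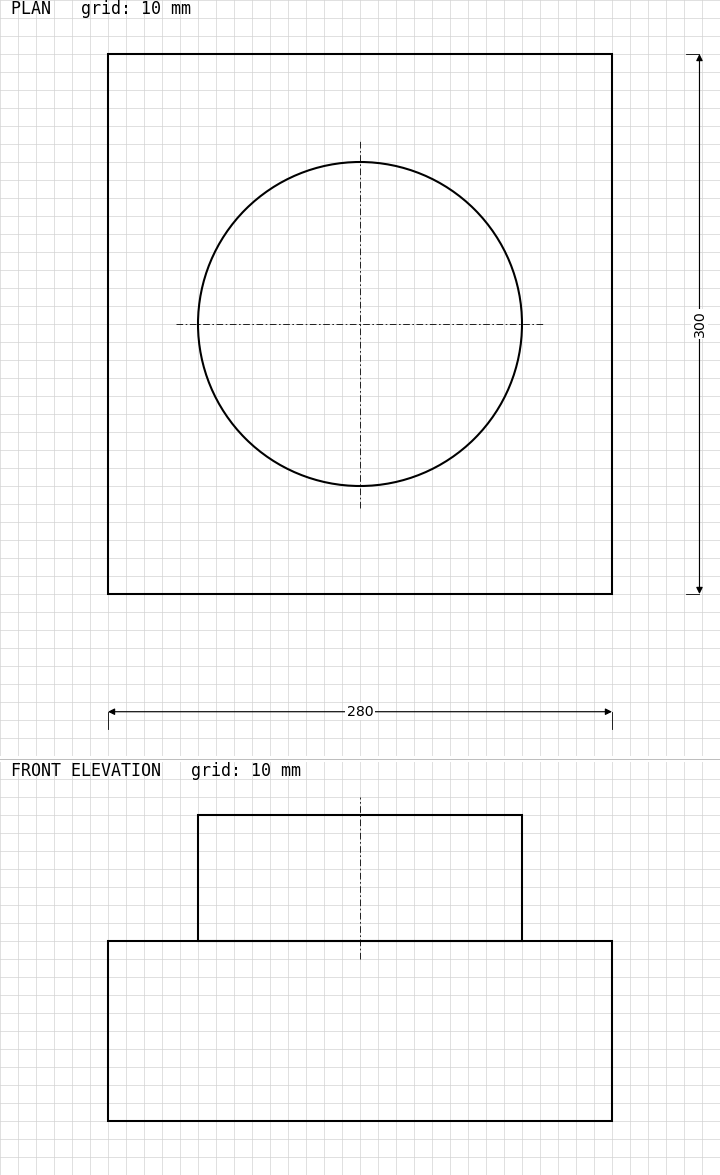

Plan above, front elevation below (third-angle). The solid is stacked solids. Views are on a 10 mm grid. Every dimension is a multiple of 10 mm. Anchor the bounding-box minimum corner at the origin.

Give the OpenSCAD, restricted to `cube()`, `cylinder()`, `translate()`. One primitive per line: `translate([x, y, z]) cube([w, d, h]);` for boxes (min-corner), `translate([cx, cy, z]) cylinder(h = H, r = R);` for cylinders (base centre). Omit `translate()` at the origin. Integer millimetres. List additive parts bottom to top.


cube([280, 300, 100]);
translate([140, 150, 100]) cylinder(h = 70, r = 90);


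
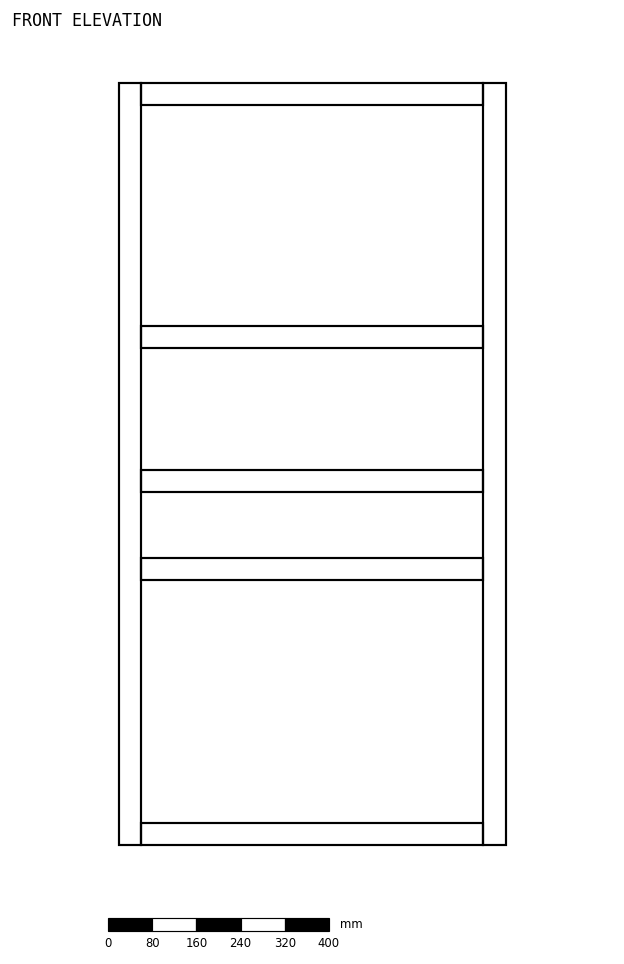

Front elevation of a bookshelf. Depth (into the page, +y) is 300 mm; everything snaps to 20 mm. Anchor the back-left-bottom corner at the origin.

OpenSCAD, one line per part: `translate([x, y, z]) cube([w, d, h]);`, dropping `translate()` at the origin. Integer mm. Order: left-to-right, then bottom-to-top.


cube([40, 300, 1380]);
translate([40, 0, 0]) cube([620, 300, 40]);
translate([40, 0, 480]) cube([620, 300, 40]);
translate([40, 0, 640]) cube([620, 300, 40]);
translate([40, 0, 900]) cube([620, 300, 40]);
translate([40, 0, 1340]) cube([620, 300, 40]);
translate([660, 0, 0]) cube([40, 300, 1380]);
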